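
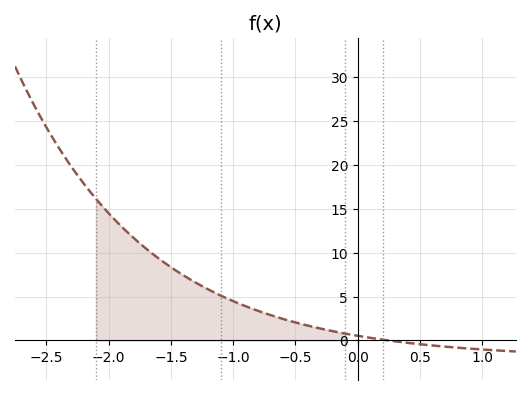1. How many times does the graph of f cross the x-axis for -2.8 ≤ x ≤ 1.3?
1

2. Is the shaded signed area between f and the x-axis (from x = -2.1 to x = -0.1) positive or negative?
positive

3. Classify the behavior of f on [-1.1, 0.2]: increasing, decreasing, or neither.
decreasing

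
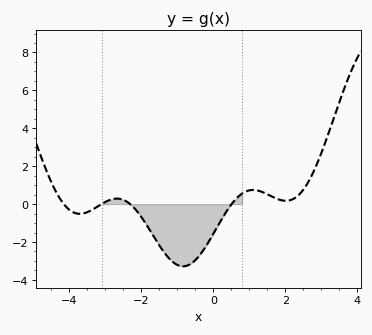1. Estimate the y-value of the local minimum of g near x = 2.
0.175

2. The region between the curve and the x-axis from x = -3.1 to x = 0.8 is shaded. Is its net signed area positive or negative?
negative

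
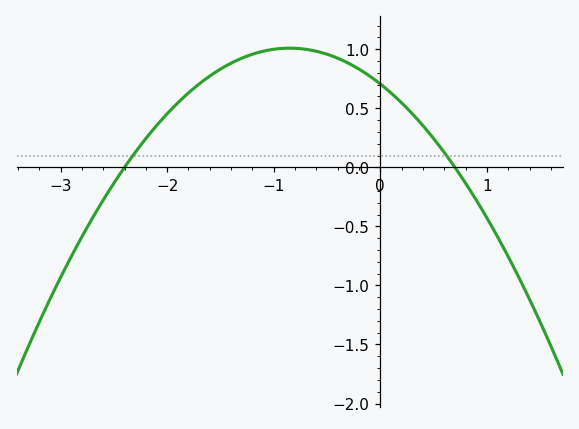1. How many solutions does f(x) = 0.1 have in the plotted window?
2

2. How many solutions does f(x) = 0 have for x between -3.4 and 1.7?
2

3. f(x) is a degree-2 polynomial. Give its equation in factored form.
y = -0.42(x + 2.4)(x - 0.7)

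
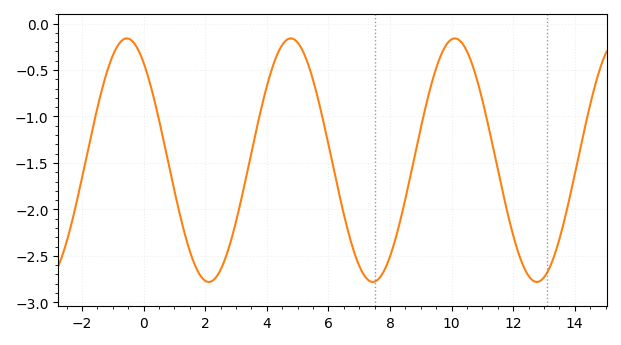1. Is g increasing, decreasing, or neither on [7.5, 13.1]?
neither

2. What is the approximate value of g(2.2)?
-2.77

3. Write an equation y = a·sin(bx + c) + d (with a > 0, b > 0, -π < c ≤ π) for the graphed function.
y = 1.31sin(1.18x + 2.21) - 1.47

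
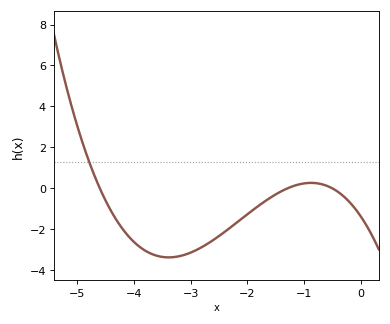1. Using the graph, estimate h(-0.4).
-0.2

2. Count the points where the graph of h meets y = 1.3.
1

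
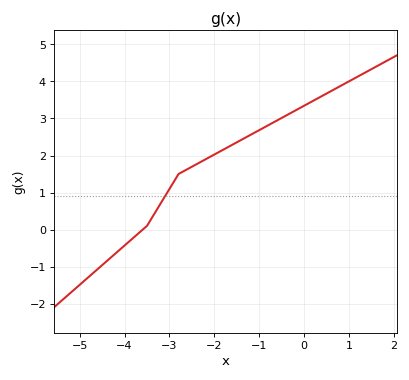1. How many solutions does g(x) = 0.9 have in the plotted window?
1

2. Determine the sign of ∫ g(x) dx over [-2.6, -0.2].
positive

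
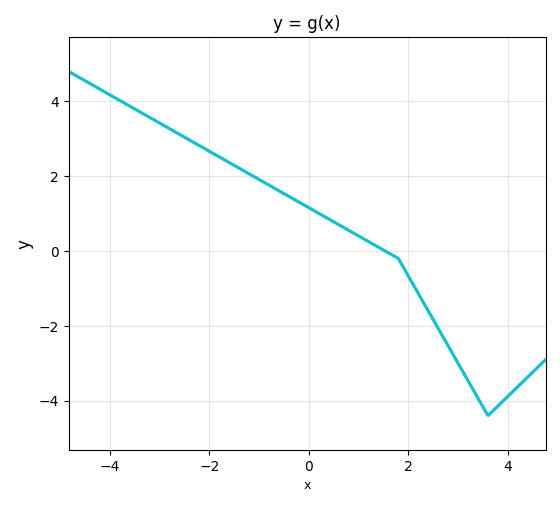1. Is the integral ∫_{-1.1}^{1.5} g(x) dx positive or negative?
positive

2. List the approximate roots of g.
1.53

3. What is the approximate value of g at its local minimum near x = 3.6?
-4.4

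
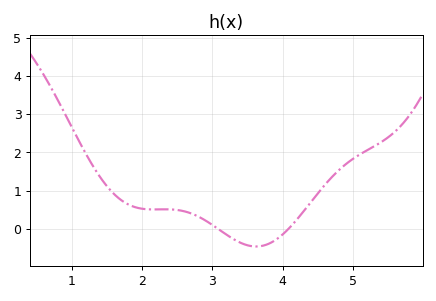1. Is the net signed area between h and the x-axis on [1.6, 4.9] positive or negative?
positive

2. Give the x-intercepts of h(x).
3.08, 4.08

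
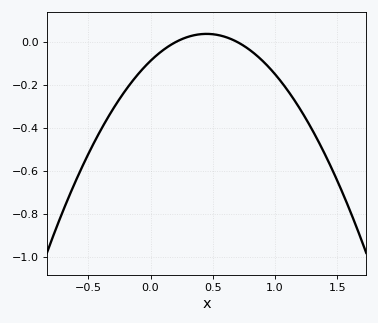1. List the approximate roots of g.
0.2, 0.7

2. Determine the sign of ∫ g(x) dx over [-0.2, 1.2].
negative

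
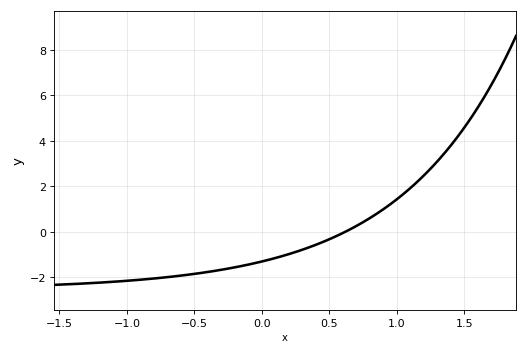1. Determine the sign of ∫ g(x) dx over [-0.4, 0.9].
negative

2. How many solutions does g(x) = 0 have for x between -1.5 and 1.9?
1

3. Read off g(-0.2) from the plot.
-1.56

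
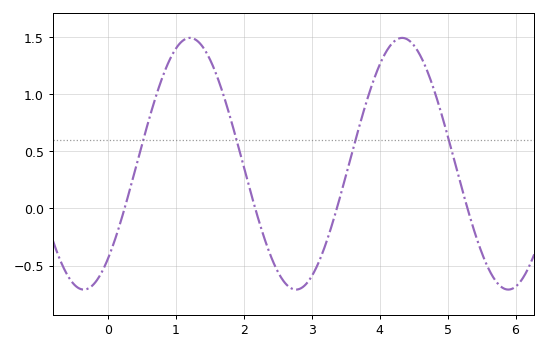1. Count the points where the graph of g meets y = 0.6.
4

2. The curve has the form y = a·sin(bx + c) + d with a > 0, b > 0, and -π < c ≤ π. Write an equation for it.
y = 1.1sin(2.01x - 0.85) + 0.39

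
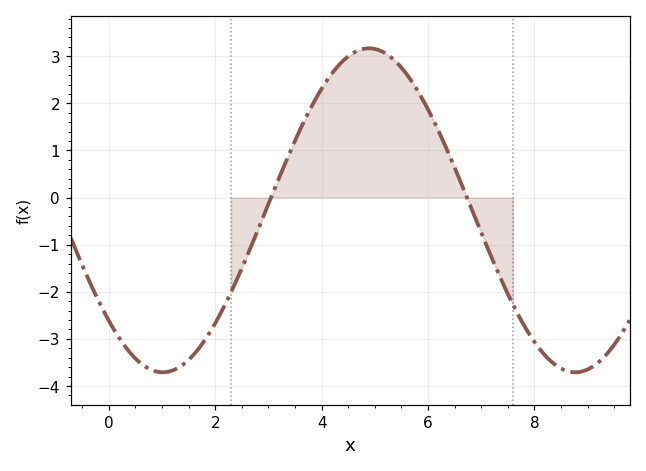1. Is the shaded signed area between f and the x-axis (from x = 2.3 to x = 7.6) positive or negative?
positive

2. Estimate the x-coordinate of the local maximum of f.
4.8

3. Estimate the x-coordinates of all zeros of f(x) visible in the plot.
3, 6.8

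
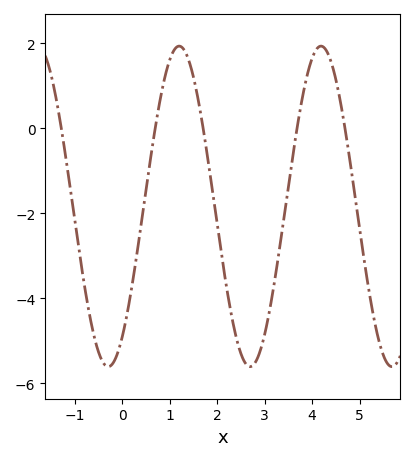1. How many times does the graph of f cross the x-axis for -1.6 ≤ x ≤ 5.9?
5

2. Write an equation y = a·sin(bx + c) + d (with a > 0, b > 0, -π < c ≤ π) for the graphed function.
y = 3.77sin(2.1x - 0.94) - 1.84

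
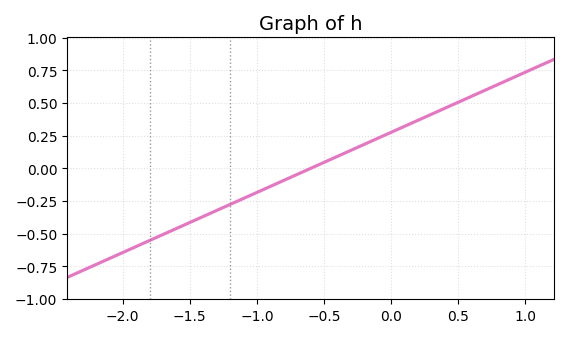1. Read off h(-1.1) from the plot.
-0.23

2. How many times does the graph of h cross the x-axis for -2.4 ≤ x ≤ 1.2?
1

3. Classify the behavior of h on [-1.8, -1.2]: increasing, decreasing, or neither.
increasing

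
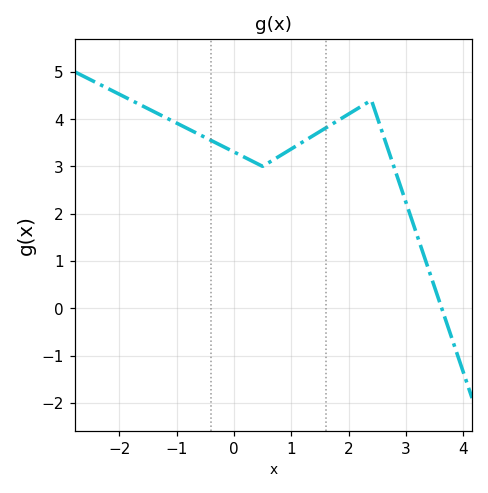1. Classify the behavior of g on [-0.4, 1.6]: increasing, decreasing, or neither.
neither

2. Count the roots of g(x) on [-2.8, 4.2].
1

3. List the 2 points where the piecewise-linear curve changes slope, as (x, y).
(0.5, 3); (2.4, 4.4)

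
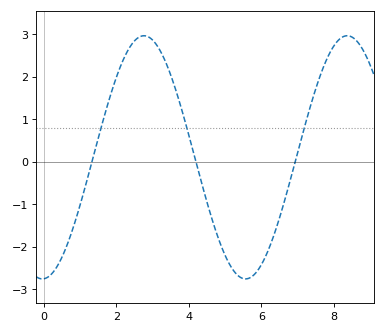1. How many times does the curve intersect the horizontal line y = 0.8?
3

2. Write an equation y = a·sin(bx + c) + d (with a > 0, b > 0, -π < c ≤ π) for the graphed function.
y = 2.86sin(1.1x - 1.5) + 0.1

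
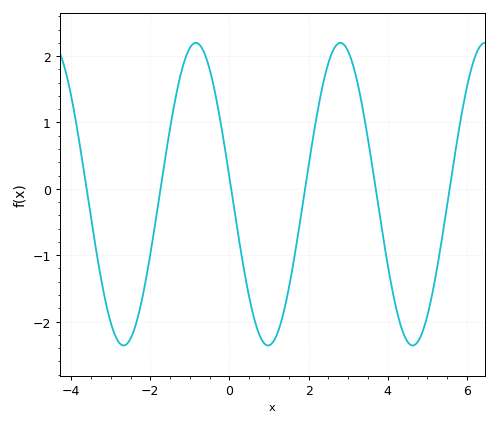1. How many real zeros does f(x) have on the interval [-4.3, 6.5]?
6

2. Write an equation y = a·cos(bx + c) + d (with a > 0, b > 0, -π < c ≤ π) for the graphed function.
y = 2.28cos(1.7x + 1.5) - 0.08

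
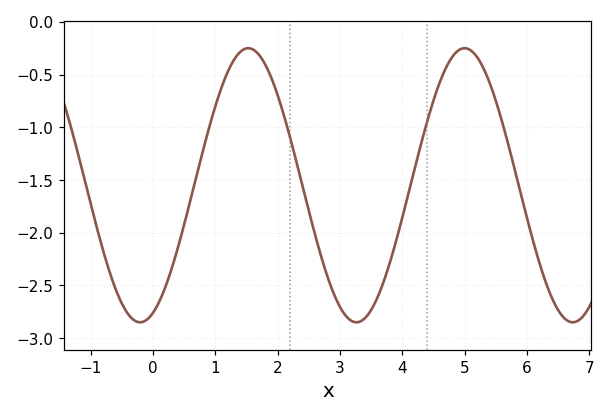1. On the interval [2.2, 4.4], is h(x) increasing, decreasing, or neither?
neither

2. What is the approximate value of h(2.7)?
-2.25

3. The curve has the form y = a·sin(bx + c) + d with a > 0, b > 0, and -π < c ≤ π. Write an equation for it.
y = 1.3sin(1.8x - 1.2) - 1.55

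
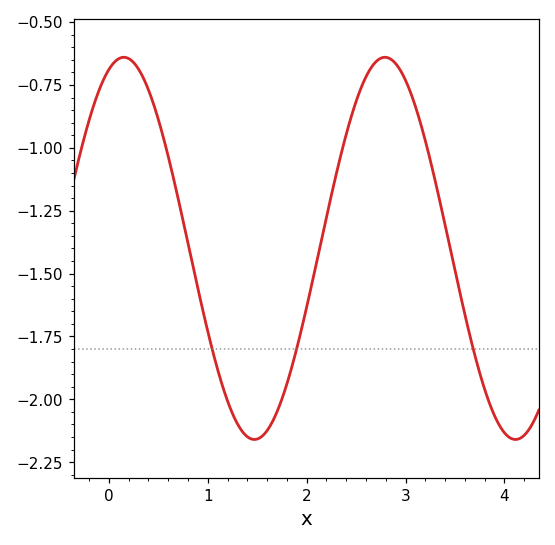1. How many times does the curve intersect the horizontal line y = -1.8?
3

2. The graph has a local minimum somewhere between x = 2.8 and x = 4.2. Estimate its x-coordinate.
4.11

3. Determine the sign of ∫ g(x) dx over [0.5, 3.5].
negative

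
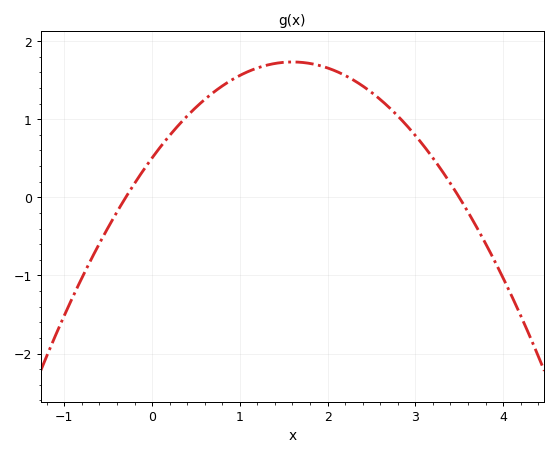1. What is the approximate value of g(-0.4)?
-0.2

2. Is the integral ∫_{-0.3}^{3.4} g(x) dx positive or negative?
positive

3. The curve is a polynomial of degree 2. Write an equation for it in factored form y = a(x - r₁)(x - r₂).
y = -0.48(x + 0.3)(x - 3.5)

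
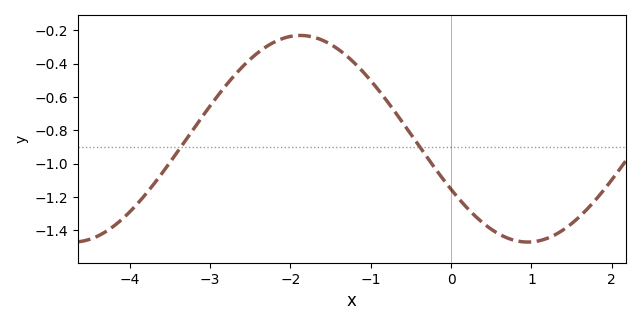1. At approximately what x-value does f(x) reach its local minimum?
0.955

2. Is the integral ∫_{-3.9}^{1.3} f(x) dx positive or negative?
negative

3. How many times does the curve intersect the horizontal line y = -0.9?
2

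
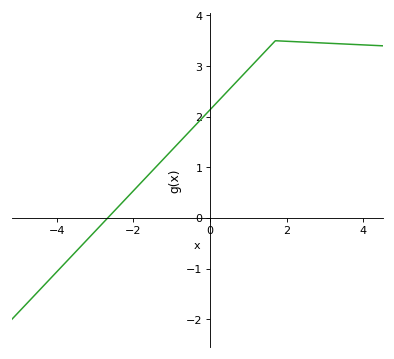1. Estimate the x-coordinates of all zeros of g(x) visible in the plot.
-2.6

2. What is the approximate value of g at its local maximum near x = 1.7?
3.5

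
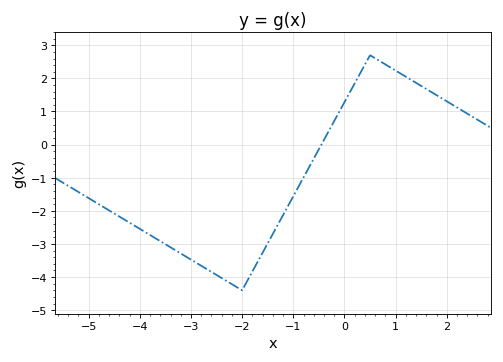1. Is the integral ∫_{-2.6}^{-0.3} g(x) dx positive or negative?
negative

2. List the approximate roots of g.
-0.451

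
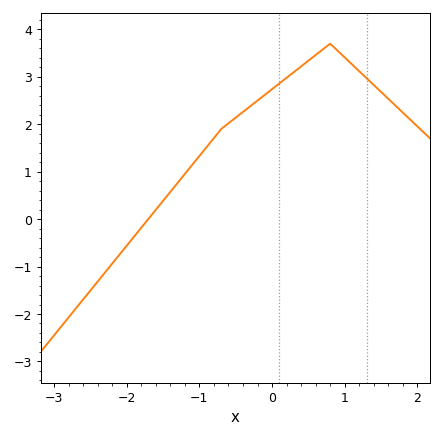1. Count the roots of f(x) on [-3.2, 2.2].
1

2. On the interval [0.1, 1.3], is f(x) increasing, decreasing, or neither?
neither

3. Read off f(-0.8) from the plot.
1.71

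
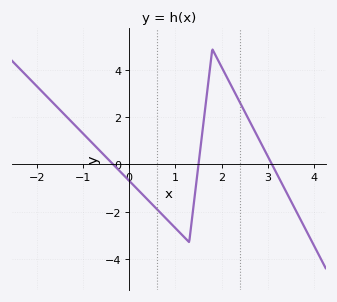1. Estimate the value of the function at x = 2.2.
3.39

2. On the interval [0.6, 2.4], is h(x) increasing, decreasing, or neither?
neither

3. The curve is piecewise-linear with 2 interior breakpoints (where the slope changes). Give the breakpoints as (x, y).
(1.3, -3.3); (1.8, 4.9)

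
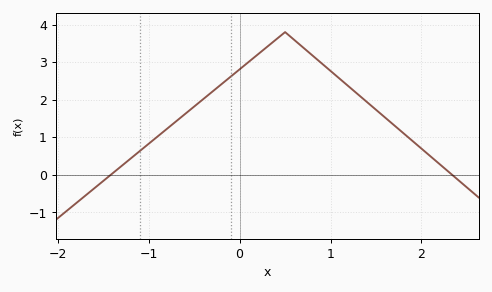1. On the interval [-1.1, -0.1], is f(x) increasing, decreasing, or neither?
increasing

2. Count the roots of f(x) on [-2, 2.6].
2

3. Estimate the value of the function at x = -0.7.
1.4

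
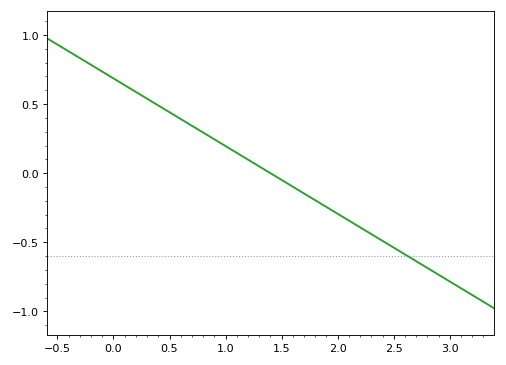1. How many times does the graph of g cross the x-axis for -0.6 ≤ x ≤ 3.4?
1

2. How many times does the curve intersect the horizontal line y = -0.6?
1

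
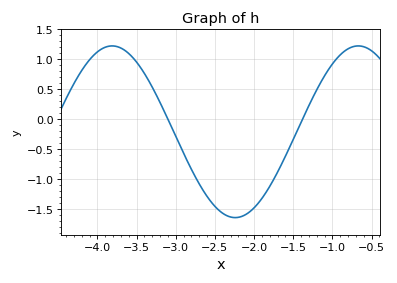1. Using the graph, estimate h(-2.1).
-1.6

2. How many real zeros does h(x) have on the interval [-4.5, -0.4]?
2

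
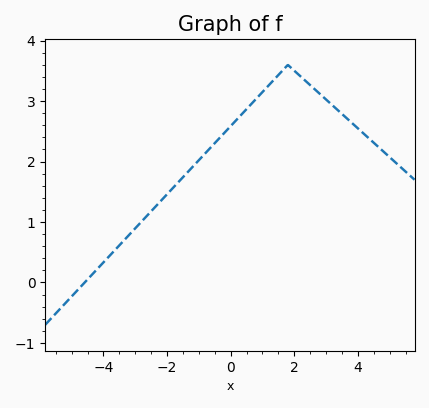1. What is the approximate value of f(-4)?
0.3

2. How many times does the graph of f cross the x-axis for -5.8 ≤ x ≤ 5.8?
1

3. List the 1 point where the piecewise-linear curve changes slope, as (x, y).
(1.8, 3.6)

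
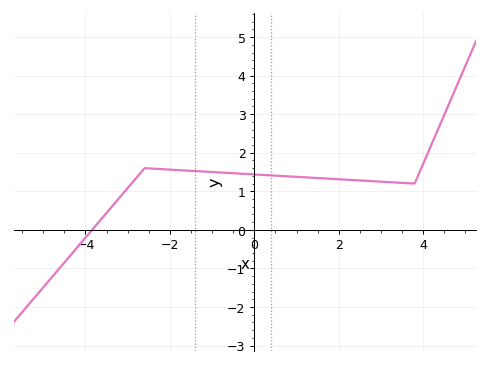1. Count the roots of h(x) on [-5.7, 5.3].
1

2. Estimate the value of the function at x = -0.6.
1.5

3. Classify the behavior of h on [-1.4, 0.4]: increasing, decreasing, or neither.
decreasing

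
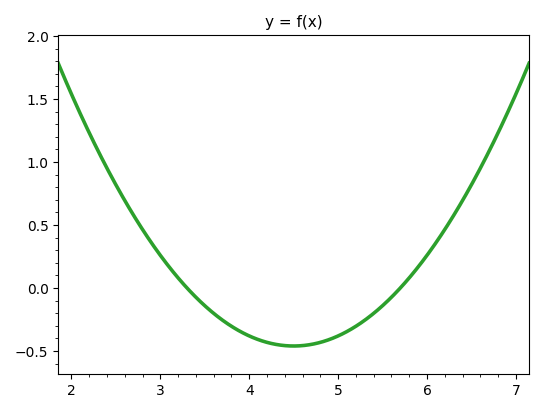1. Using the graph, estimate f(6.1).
0.35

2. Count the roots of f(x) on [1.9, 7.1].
2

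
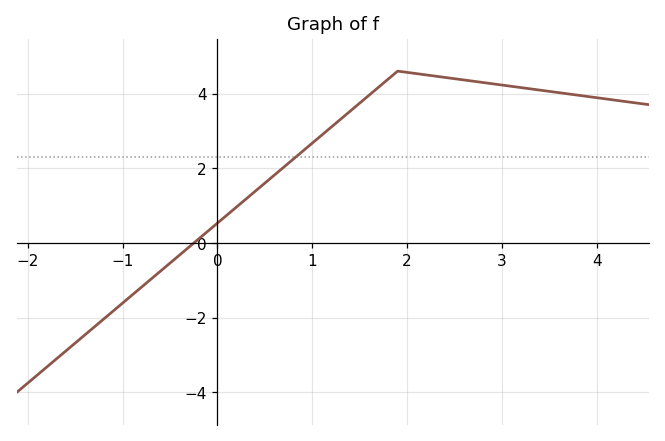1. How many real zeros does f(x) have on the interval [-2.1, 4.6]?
1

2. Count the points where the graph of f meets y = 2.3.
1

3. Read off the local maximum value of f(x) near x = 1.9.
4.6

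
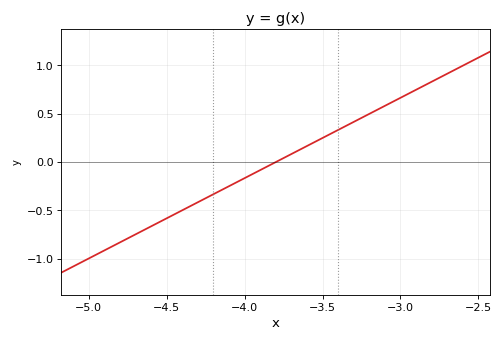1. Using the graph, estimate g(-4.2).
-0.332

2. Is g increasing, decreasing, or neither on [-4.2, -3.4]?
increasing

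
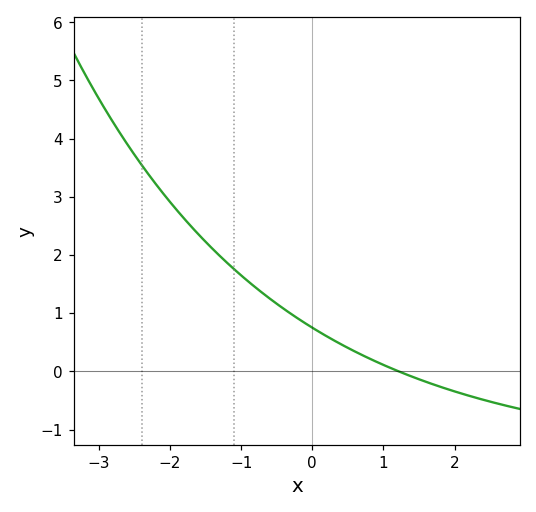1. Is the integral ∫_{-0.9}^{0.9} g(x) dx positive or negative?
positive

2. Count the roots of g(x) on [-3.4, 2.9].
1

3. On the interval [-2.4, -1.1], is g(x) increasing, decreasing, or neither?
decreasing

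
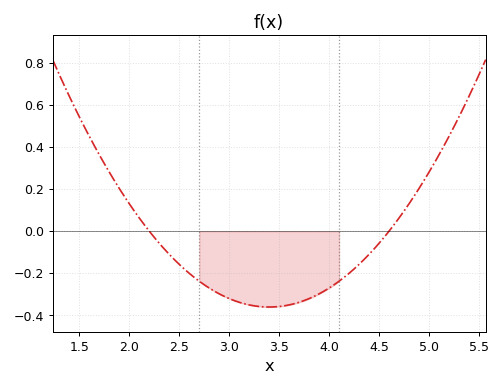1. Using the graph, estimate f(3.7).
-0.337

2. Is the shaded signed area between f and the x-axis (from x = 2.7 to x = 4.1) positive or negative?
negative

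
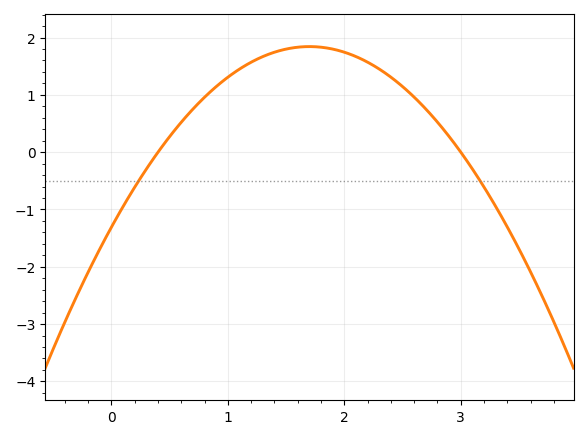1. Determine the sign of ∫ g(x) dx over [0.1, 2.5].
positive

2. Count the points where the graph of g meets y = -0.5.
2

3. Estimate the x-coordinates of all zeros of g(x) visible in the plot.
0.4, 3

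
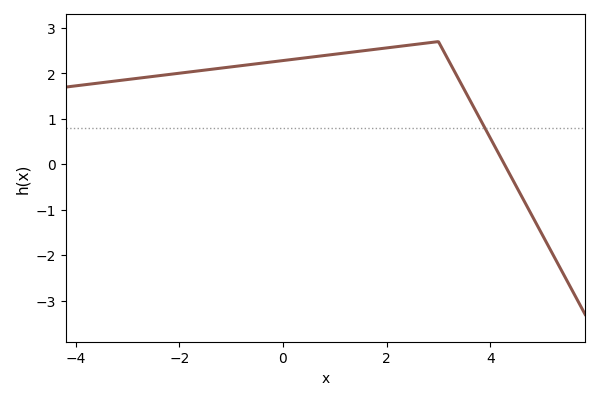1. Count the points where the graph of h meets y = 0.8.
1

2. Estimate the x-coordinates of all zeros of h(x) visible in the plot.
4.2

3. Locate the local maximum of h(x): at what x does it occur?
3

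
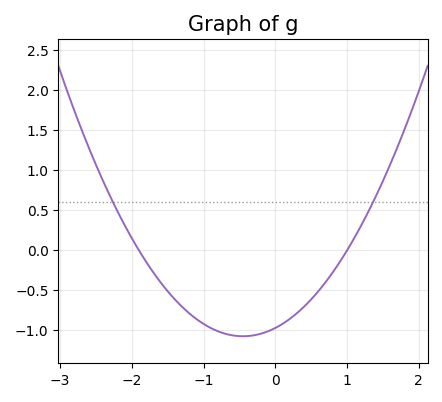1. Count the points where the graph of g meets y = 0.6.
2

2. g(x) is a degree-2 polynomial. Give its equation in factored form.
y = 0.51(x + 1.9)(x - 1)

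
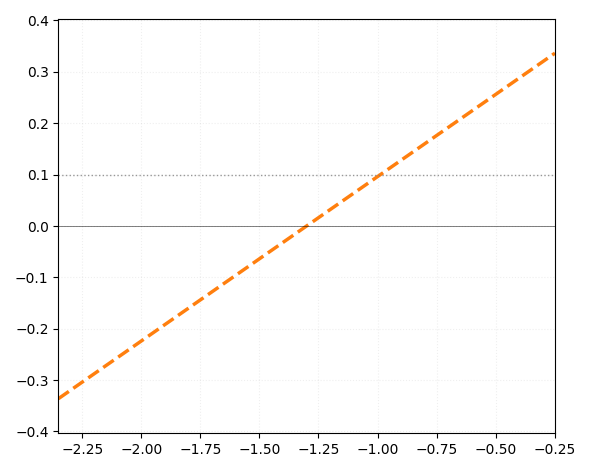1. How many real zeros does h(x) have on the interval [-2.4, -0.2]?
1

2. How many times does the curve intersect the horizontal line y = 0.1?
1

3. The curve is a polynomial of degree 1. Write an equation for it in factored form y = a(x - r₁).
y = 0.32(x + 1.3)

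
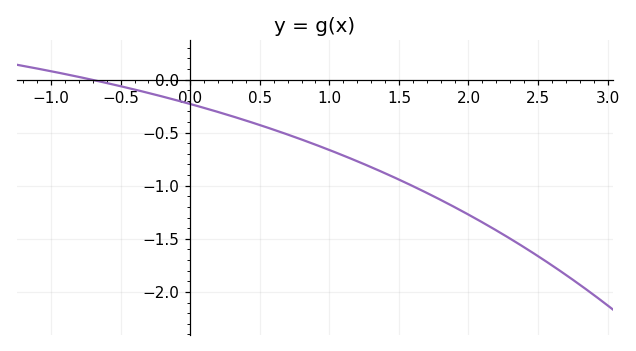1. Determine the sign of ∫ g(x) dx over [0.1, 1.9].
negative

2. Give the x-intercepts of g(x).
-0.7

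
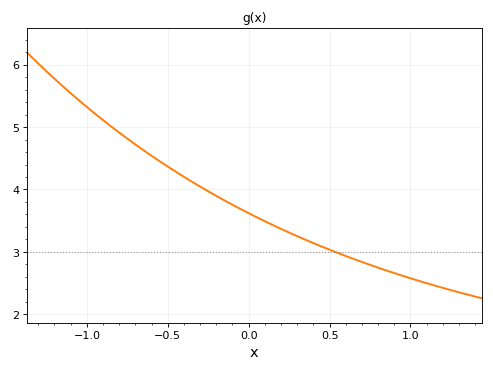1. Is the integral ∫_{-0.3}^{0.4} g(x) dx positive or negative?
positive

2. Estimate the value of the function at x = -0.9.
5.1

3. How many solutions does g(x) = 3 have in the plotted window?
1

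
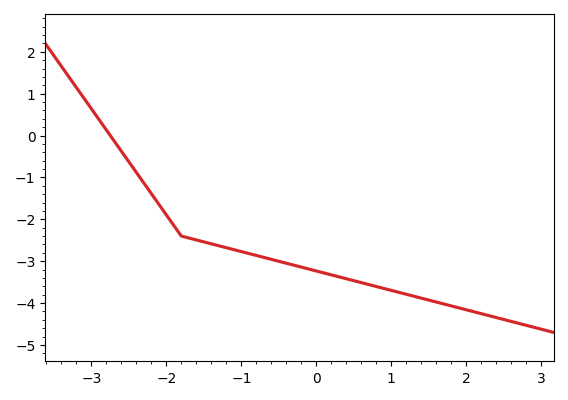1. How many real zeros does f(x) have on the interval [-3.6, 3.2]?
1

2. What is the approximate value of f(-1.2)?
-2.68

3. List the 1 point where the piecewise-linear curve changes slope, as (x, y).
(-1.8, -2.4)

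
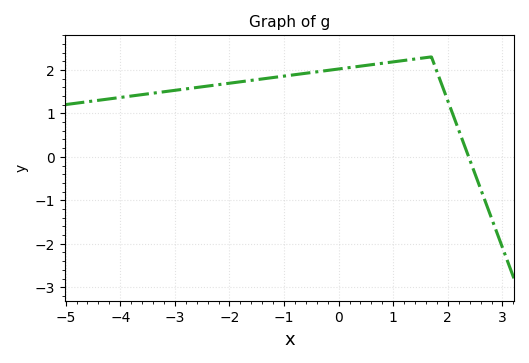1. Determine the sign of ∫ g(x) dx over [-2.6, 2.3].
positive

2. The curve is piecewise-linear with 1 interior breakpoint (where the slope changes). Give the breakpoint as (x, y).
(1.7, 2.3)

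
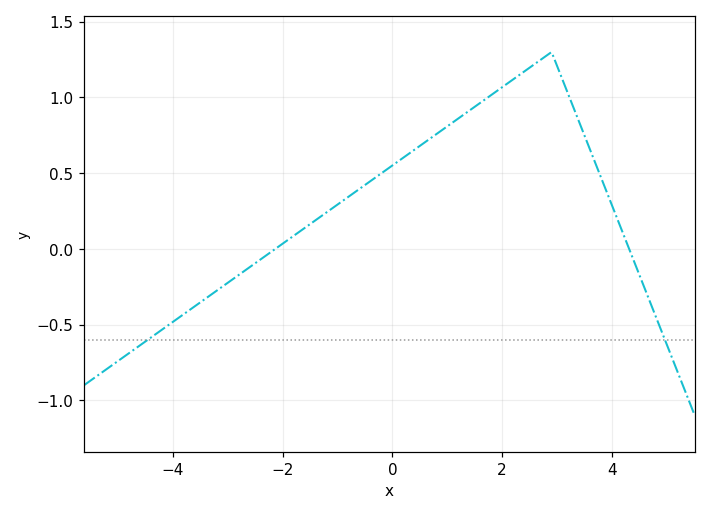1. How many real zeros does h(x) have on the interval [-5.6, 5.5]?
2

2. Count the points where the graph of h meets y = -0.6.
2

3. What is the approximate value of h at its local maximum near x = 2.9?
1.3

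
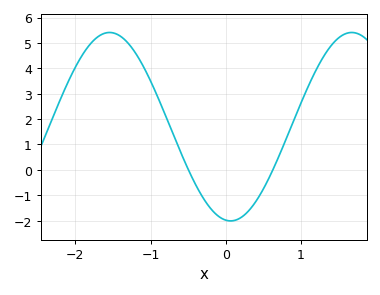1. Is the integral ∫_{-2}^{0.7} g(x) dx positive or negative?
positive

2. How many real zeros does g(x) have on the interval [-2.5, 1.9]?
2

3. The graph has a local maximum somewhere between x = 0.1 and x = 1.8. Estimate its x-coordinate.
1.68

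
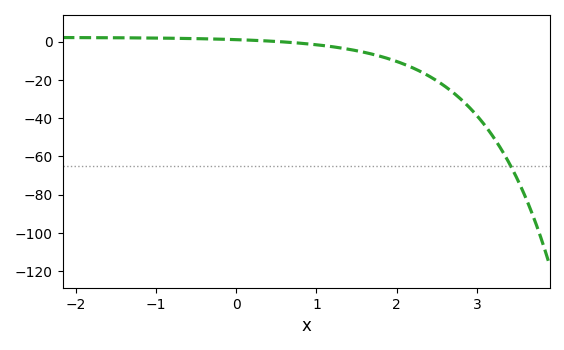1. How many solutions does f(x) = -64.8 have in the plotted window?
1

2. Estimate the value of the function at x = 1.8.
-7.7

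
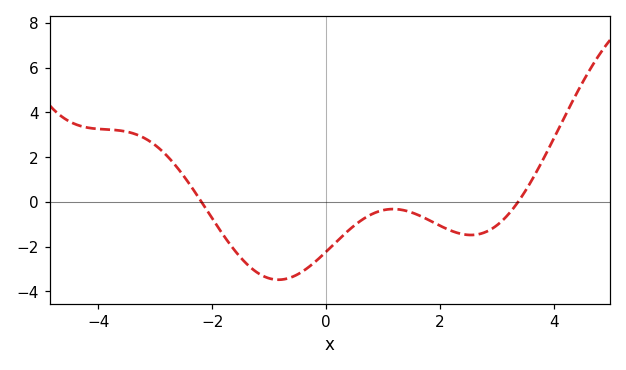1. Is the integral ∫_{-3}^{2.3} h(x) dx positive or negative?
negative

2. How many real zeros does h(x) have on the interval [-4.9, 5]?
2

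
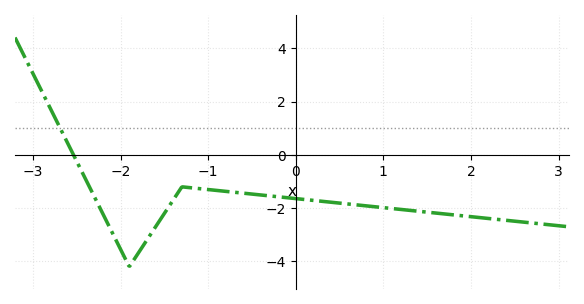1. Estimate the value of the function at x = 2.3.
-2.42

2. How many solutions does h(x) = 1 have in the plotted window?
1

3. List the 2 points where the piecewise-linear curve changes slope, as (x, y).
(-1.9, -4.2); (-1.3, -1.2)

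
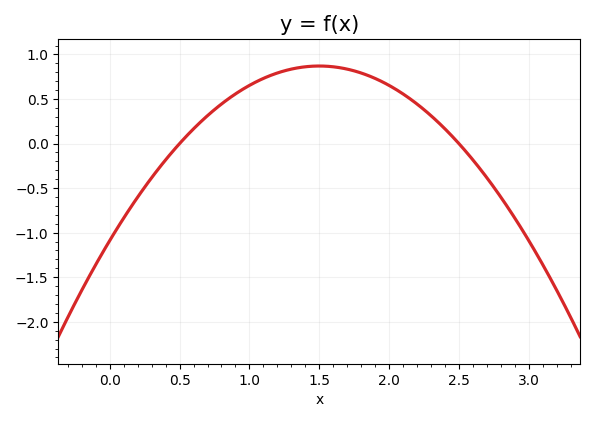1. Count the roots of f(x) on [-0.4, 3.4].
2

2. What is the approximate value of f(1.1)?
0.75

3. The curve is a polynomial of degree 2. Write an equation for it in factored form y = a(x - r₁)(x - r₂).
y = -0.87(x - 0.5)(x - 2.5)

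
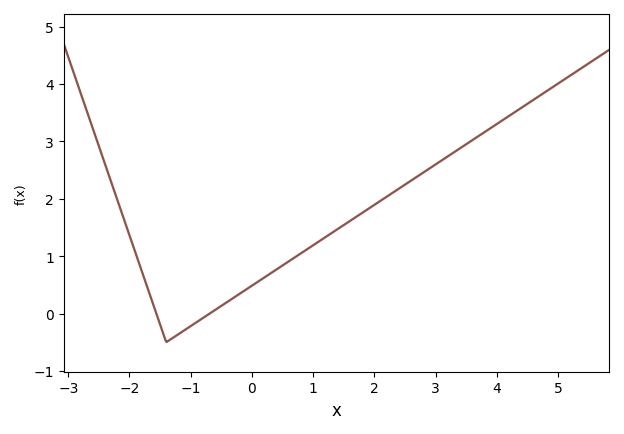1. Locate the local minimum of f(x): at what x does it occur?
-1.4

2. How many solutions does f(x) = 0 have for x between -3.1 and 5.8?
2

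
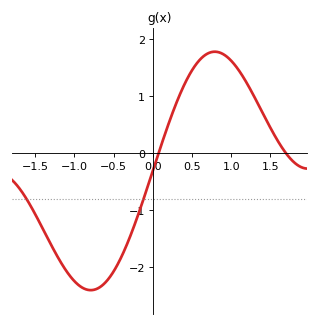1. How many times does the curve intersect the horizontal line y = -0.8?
2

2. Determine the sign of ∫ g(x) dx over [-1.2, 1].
negative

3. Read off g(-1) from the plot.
-2.24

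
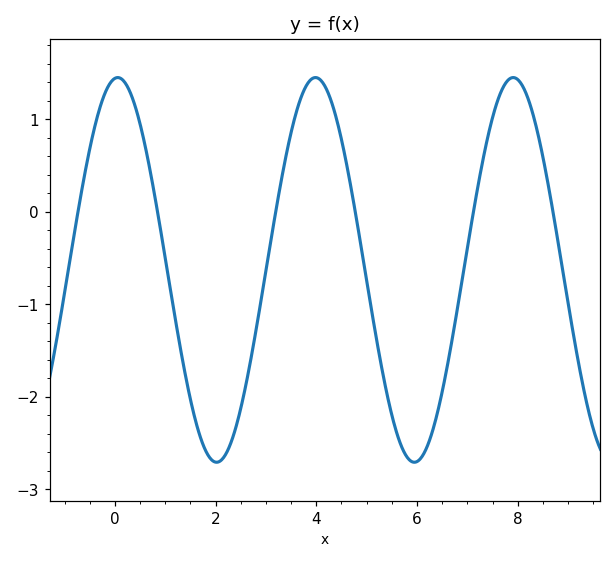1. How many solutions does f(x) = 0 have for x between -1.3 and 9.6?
6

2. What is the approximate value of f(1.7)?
-2.4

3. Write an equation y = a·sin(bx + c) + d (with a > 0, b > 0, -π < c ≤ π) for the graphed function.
y = 2.08sin(1.6x + 1.5) - 0.63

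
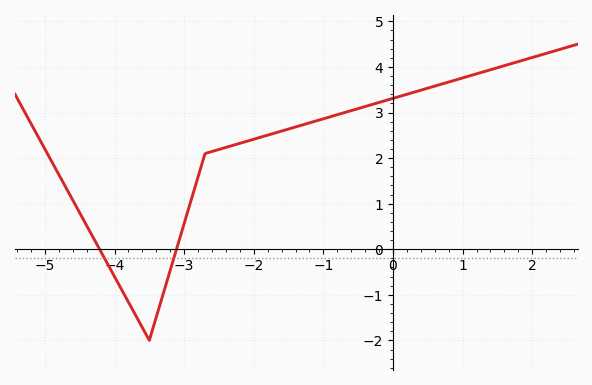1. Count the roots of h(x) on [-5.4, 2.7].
2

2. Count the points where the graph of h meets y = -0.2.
2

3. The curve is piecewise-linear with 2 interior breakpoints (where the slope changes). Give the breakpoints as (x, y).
(-3.5, -2); (-2.7, 2.1)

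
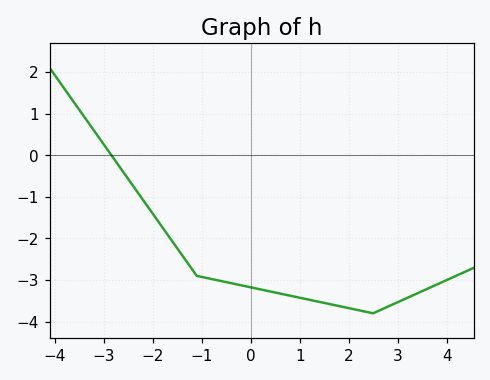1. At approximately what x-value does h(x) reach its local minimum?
2.5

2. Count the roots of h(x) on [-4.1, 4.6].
1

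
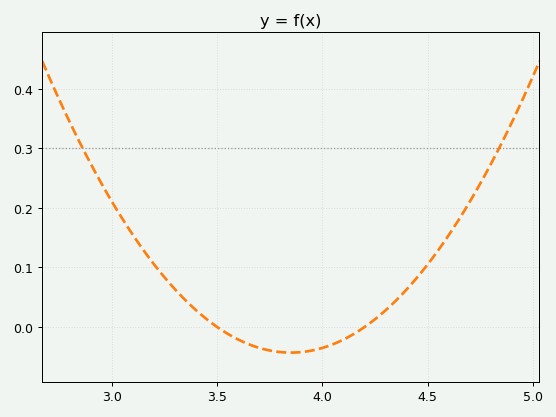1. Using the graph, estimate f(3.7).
-0.03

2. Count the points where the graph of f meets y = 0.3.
2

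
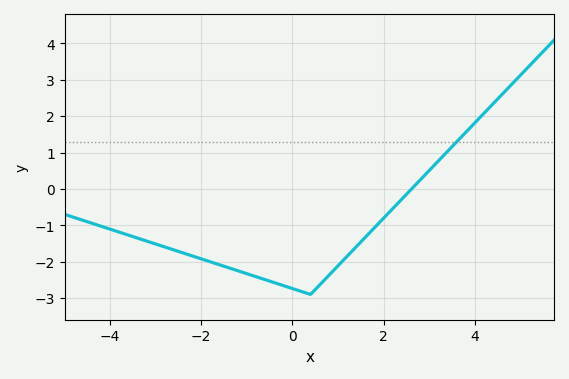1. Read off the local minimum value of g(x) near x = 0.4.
-2.9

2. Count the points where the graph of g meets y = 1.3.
1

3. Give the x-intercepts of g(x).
2.61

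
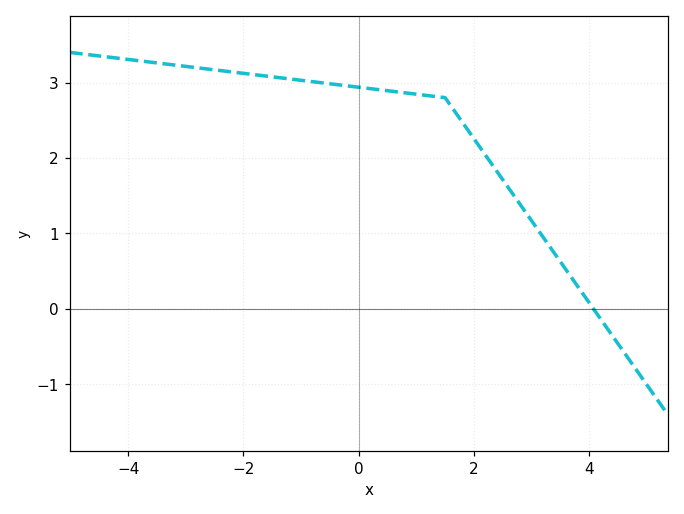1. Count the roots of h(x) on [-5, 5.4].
1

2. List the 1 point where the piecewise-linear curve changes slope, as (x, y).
(1.5, 2.8)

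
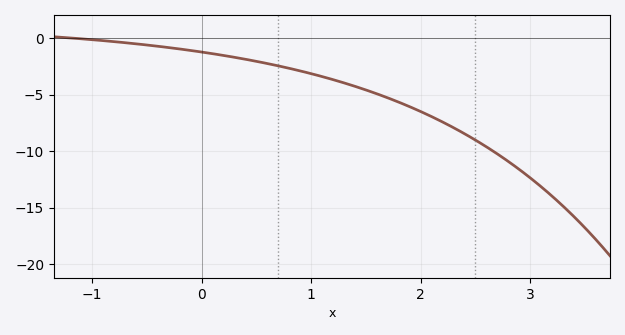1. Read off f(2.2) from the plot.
-7.5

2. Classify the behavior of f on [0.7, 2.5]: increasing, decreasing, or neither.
decreasing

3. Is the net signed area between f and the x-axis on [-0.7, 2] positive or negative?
negative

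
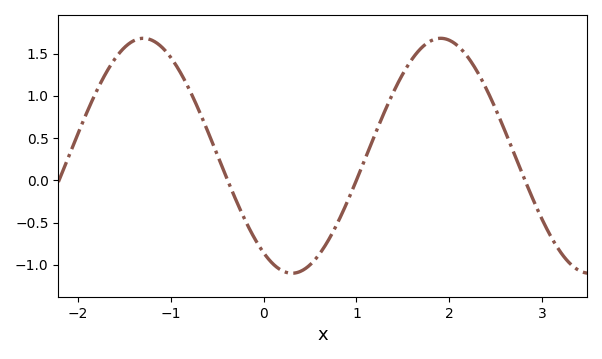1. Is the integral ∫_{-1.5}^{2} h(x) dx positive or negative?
positive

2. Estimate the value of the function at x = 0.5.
-1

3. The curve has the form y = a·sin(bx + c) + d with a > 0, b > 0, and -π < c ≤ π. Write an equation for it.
y = 1.39sin(2x - 2.2) + 0.29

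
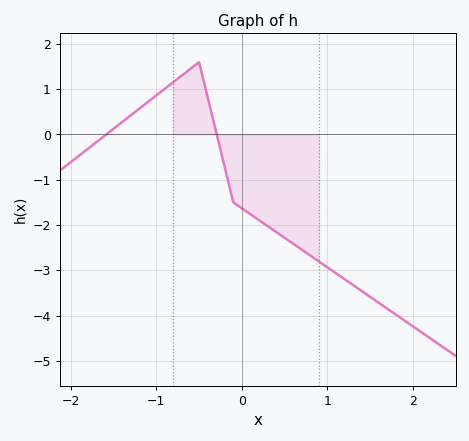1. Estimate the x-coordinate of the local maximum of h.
-0.501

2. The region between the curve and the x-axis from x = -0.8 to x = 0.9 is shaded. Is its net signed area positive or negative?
negative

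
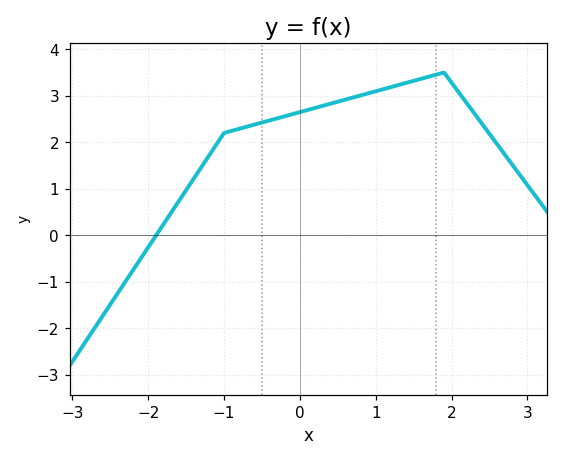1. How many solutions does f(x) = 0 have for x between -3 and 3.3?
1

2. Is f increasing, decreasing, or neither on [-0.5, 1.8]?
increasing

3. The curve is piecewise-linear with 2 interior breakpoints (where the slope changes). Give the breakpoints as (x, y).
(-1, 2.2); (1.9, 3.5)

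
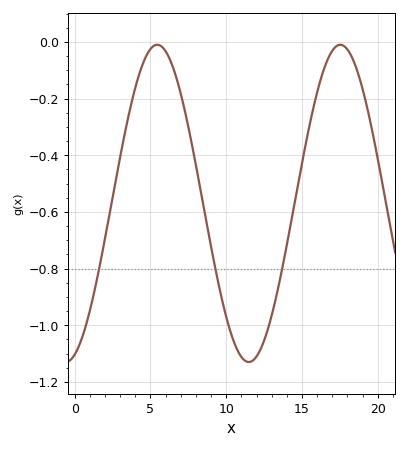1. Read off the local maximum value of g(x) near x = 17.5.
-0.01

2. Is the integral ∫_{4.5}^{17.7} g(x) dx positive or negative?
negative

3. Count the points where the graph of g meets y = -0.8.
3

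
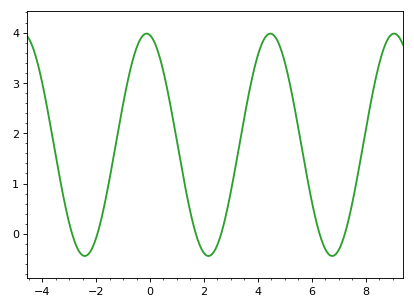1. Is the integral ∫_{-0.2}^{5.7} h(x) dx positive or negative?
positive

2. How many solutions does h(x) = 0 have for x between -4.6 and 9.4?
6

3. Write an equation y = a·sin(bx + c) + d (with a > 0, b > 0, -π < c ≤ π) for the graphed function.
y = 2.21sin(1.4x + 1.7) + 1.77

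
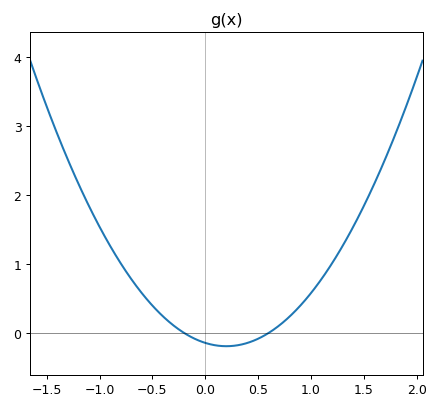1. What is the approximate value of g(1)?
0.6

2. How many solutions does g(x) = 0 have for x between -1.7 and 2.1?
2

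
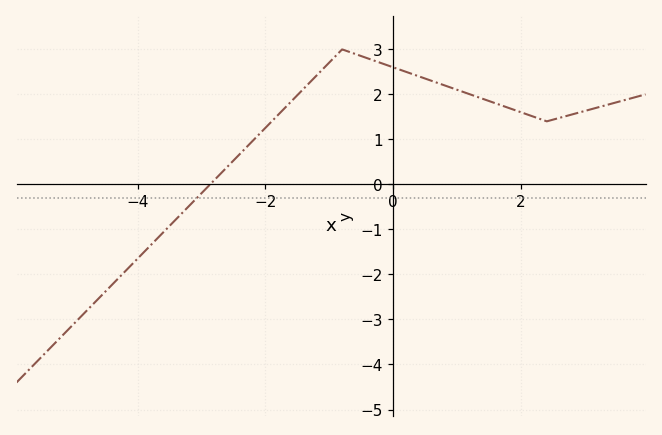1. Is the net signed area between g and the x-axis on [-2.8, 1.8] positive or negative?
positive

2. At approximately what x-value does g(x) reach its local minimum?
2.4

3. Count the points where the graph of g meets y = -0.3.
1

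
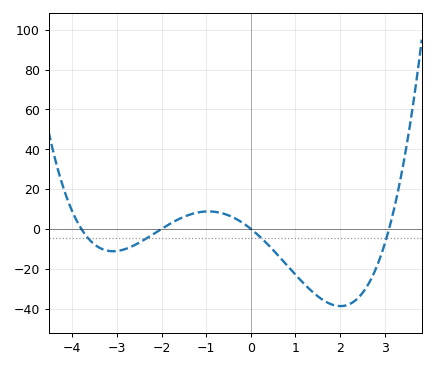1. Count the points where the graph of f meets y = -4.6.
4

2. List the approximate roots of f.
-3.8, -2, 0, 3.1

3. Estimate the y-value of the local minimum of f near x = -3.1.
-11.2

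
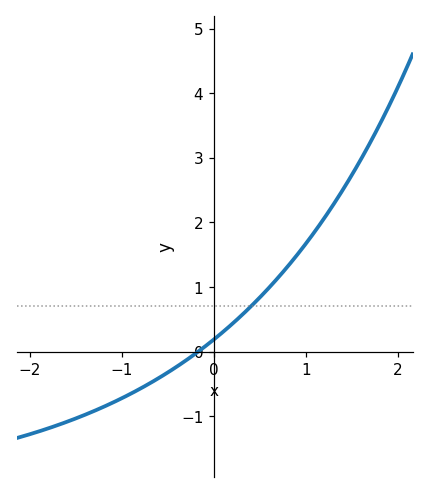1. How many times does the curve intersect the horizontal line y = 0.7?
1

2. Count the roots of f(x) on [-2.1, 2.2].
1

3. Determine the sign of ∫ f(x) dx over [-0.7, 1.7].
positive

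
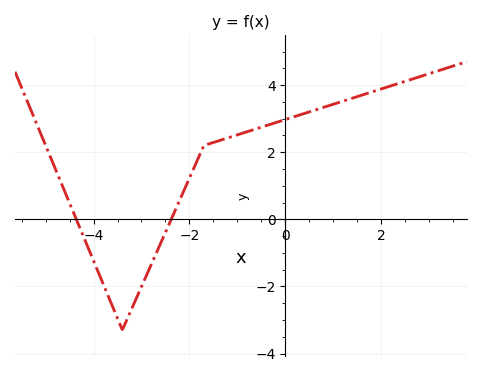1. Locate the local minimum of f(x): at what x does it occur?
-3.4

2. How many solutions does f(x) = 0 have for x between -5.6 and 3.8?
2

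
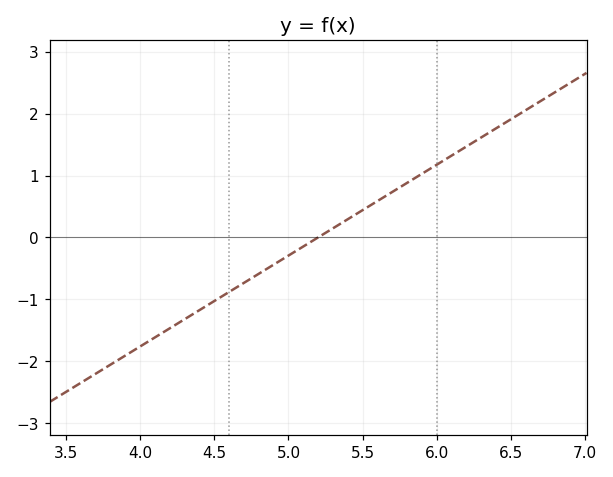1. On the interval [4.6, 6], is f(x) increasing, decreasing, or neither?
increasing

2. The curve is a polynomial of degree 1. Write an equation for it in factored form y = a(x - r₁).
y = 1.47(x - 5.2)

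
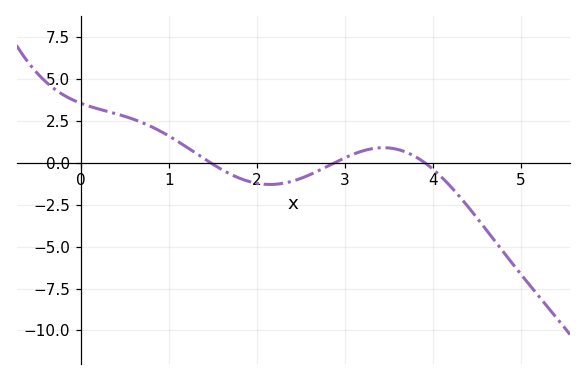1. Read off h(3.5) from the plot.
0.882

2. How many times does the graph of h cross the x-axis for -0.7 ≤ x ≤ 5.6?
3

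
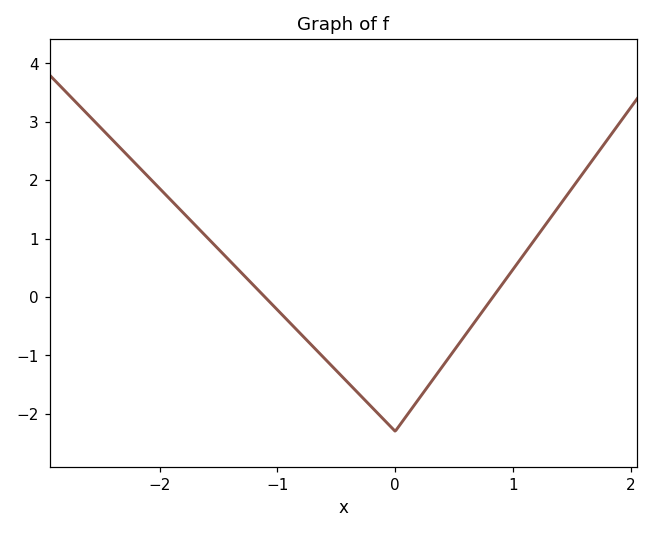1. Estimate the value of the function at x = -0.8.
-0.636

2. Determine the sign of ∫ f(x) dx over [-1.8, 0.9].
negative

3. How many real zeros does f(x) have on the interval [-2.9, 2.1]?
2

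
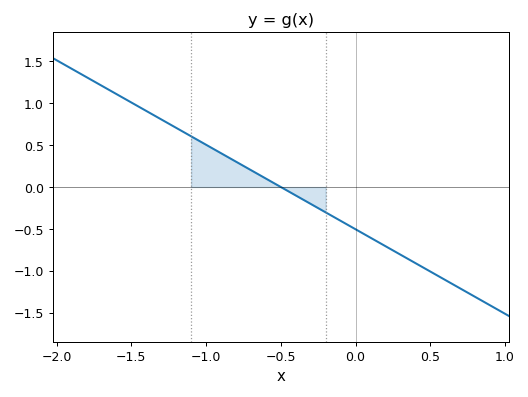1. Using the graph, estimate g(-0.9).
0.404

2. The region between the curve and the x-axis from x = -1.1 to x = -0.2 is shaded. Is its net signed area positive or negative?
positive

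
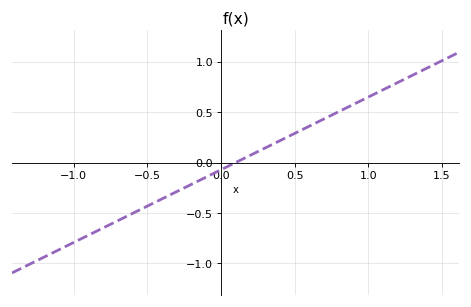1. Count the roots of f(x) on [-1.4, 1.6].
1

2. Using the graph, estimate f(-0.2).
-0.2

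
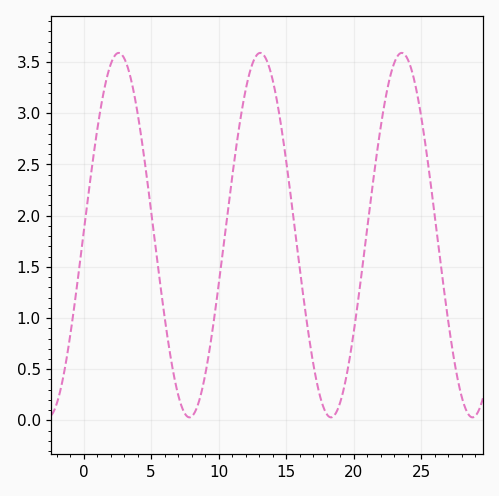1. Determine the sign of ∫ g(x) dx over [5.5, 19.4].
positive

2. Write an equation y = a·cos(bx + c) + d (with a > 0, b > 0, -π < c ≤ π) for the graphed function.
y = 1.78cos(0.6x - 1.56) + 1.81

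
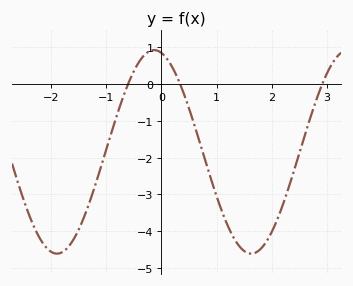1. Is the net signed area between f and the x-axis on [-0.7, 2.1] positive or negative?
negative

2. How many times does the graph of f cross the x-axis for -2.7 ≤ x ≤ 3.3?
3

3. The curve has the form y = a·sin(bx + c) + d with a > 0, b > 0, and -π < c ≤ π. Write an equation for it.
y = 2.77sin(1.78x + 1.81) - 1.84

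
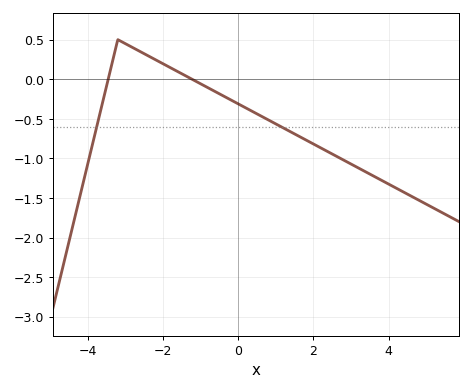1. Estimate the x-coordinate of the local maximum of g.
-3.2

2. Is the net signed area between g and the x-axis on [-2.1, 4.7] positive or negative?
negative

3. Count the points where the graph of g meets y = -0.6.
2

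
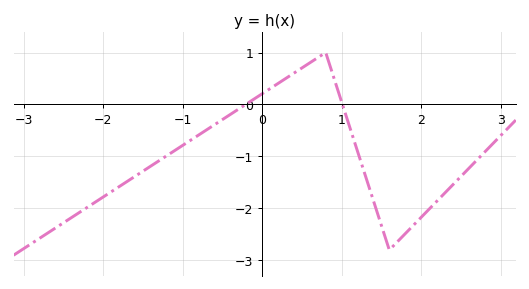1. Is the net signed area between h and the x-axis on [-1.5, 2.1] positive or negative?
negative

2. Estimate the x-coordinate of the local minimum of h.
1.6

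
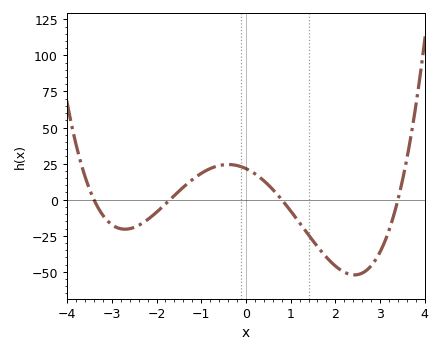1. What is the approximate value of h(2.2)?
-50.3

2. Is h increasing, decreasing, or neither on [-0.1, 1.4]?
decreasing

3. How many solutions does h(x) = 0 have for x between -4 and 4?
4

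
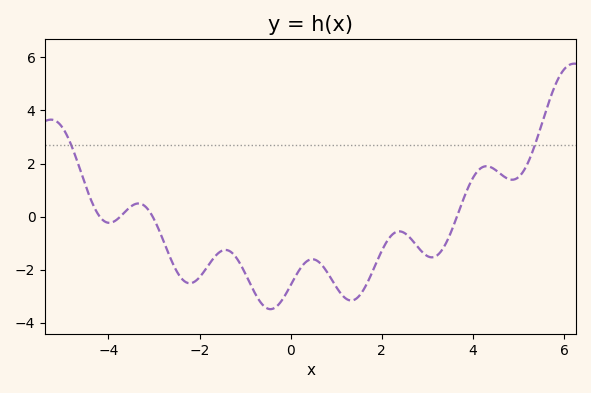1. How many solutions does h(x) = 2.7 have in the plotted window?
2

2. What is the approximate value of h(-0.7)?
-3.2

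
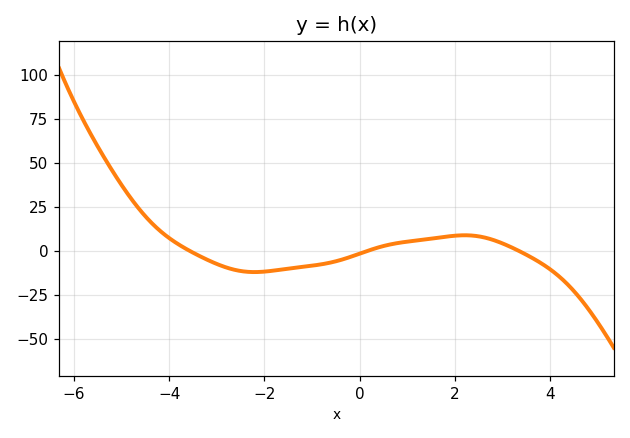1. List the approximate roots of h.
-3.6, 0.2, 3.4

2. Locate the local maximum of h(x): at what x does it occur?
2.2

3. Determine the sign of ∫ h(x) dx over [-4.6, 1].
negative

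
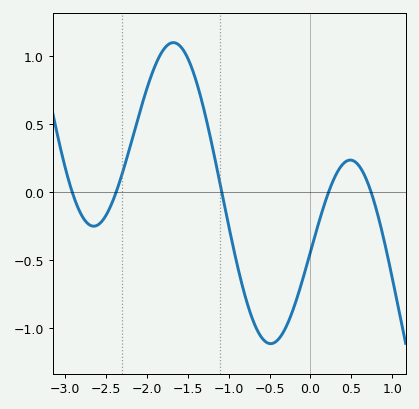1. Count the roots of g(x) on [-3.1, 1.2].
5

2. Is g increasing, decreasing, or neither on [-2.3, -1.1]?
neither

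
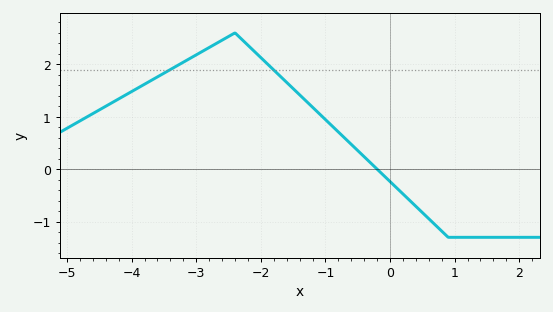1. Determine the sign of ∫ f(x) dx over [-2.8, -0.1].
positive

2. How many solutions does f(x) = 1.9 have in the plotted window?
2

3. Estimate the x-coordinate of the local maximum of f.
-2.4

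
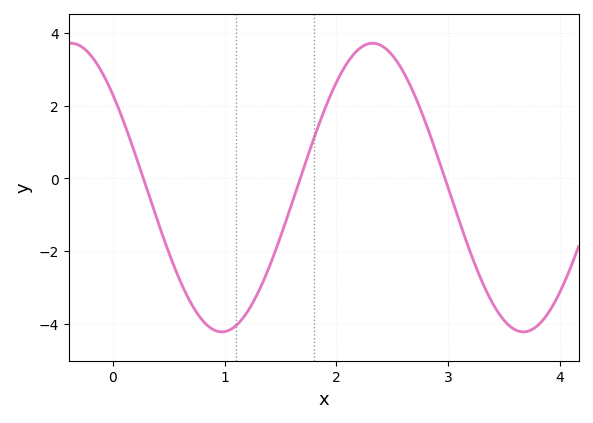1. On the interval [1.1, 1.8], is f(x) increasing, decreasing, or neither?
increasing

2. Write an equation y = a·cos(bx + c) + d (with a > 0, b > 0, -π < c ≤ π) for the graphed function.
y = 3.97cos(2.33x + 0.87) - 0.25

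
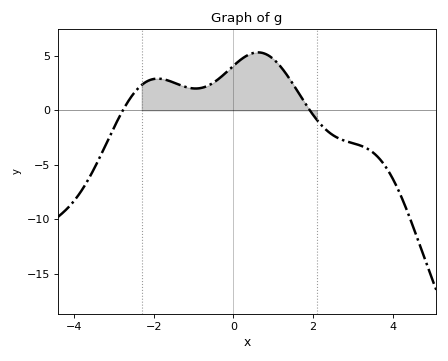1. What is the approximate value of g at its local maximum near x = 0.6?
5.32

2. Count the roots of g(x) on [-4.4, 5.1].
2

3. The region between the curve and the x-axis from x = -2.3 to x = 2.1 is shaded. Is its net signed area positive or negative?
positive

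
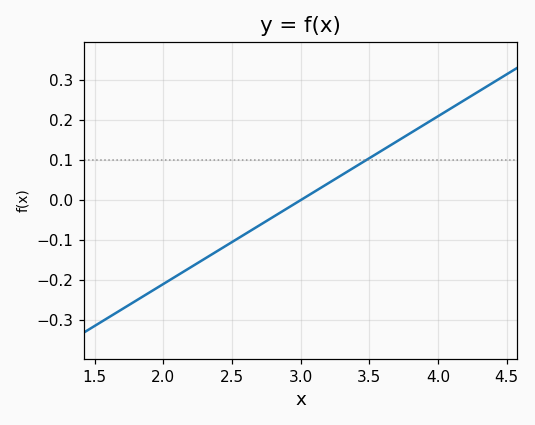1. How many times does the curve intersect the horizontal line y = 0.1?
1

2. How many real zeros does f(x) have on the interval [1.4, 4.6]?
1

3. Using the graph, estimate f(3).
0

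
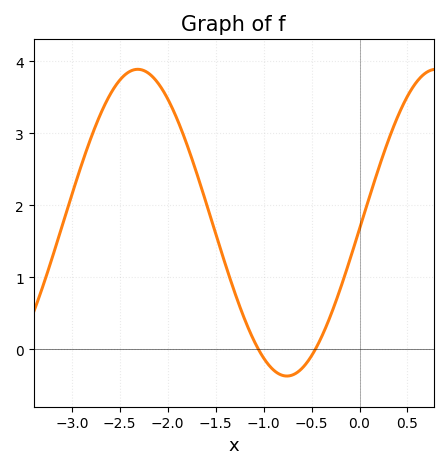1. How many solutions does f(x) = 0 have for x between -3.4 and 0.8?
2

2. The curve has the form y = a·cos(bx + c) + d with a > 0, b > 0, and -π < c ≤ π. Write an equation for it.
y = 2.13cos(2x - 1.6) + 1.76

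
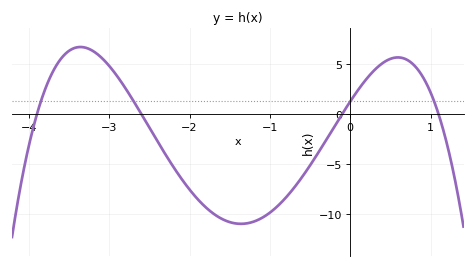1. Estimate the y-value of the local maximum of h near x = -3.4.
6.5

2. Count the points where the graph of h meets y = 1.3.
4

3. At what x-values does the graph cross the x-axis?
-3.9, -2.6, -0.1, 1.1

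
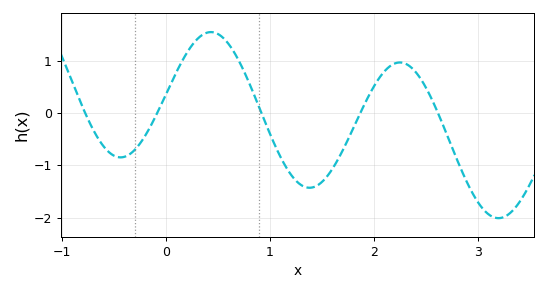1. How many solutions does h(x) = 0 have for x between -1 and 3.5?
5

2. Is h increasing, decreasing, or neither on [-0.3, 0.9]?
neither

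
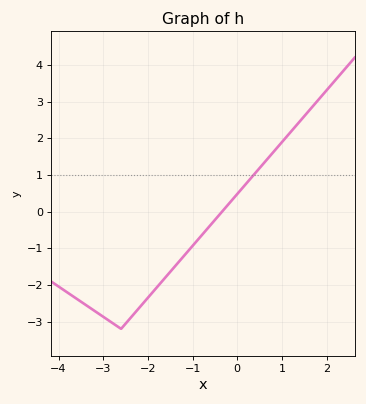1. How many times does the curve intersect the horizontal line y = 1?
1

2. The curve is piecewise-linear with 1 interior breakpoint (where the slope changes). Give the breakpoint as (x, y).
(-2.6, -3.2)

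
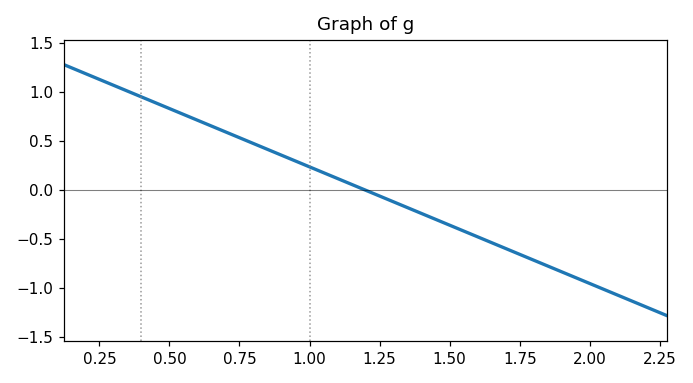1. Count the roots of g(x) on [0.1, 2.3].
1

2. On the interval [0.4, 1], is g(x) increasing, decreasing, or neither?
decreasing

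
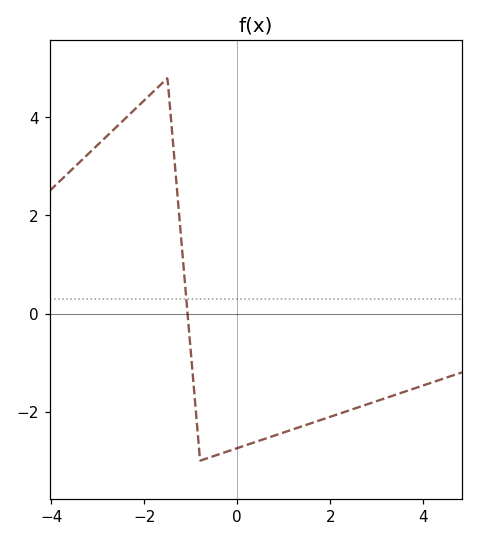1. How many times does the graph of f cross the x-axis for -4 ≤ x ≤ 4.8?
1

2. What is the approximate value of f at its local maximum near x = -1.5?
4.8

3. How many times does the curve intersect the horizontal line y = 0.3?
1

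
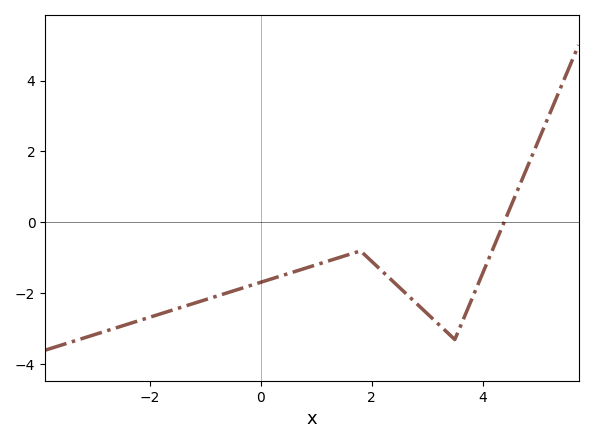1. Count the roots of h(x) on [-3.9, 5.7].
1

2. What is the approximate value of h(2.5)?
-1.8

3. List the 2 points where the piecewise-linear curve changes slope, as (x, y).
(1.8, -0.8); (3.5, -3.3)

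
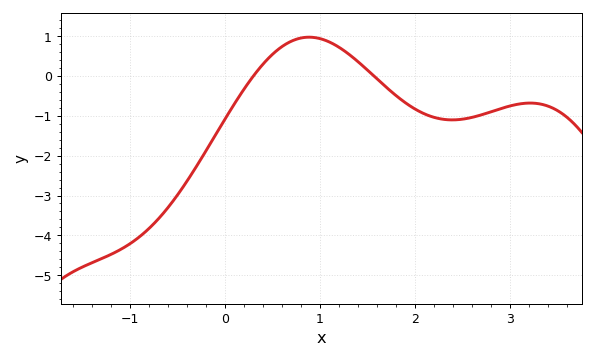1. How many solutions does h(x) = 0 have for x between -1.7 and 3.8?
2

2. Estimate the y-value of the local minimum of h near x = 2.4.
-1.1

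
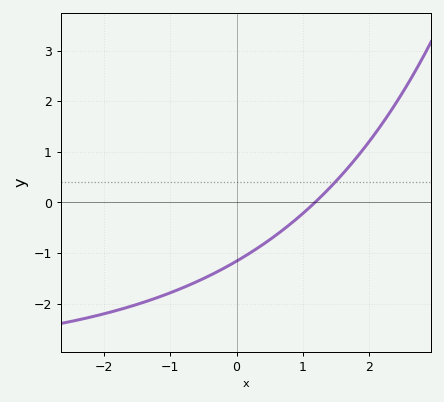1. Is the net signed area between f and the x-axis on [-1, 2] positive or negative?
negative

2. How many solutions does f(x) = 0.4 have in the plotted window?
1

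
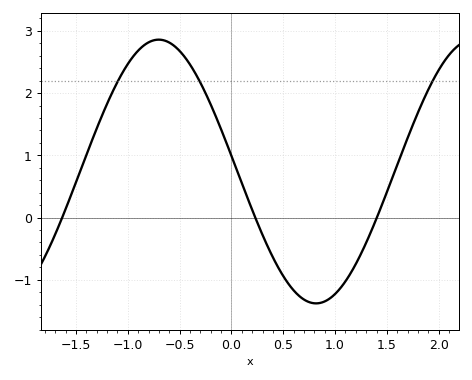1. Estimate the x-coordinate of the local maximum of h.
-0.7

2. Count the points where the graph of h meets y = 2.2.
3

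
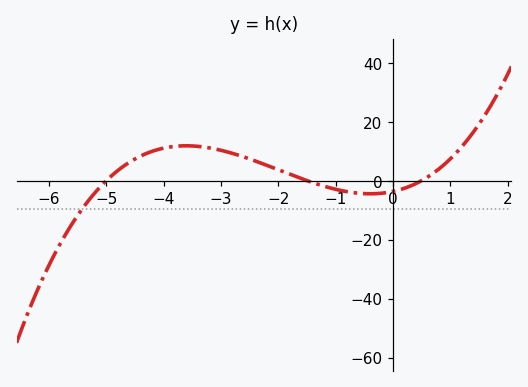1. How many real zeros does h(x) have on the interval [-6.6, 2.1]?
3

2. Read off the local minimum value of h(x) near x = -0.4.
-4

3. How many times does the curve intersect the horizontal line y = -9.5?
1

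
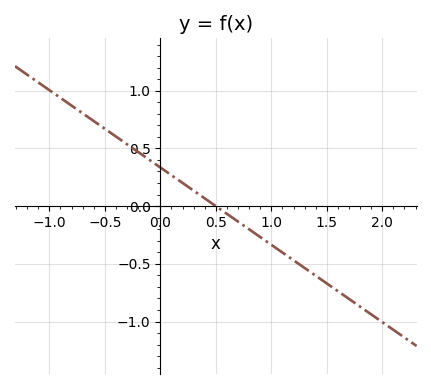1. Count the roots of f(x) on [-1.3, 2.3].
1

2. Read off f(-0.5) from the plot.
0.65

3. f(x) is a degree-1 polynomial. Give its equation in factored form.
y = -0.67(x - 0.5)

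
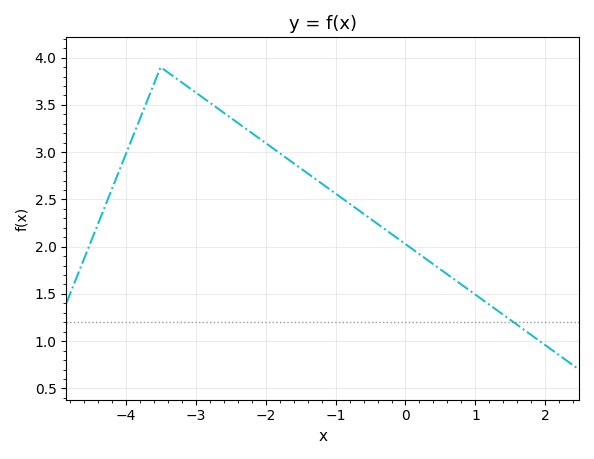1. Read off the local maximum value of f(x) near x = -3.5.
3.9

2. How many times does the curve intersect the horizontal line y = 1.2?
1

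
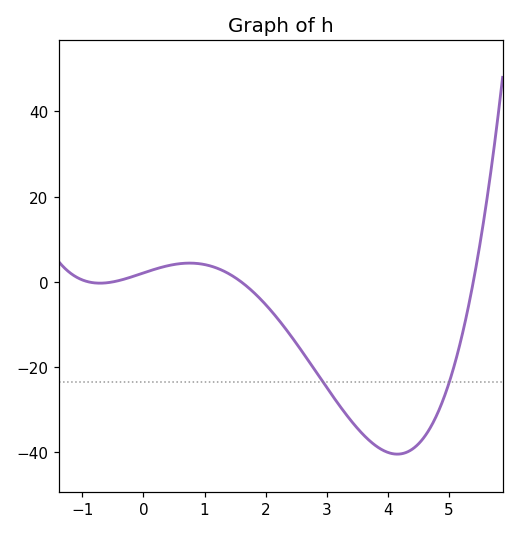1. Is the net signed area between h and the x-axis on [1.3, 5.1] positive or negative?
negative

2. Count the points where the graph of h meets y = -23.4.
2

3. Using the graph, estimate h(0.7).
4.39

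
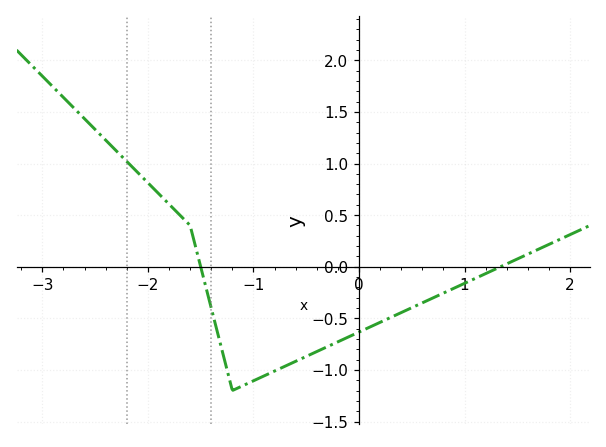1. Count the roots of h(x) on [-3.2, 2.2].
2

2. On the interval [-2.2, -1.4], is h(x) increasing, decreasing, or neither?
decreasing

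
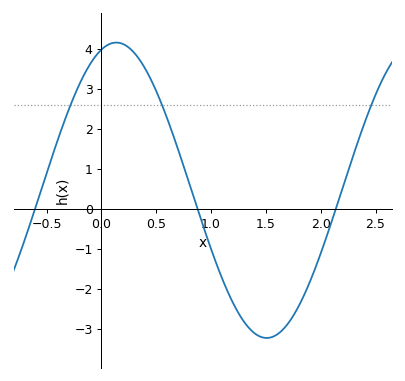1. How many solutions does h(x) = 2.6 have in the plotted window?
3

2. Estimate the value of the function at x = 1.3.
-2.82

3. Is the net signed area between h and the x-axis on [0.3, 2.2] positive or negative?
negative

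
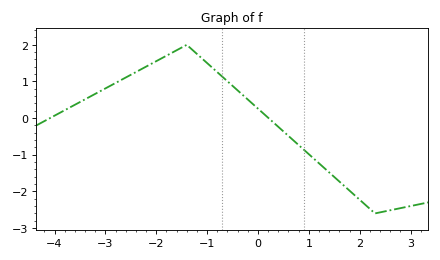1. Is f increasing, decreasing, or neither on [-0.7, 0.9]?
decreasing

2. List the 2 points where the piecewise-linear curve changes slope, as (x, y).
(-1.4, 2); (2.3, -2.6)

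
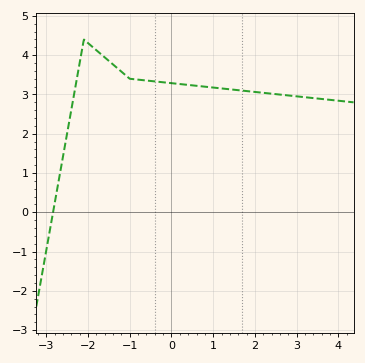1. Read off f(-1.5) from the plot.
3.85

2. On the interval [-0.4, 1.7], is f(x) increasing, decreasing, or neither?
decreasing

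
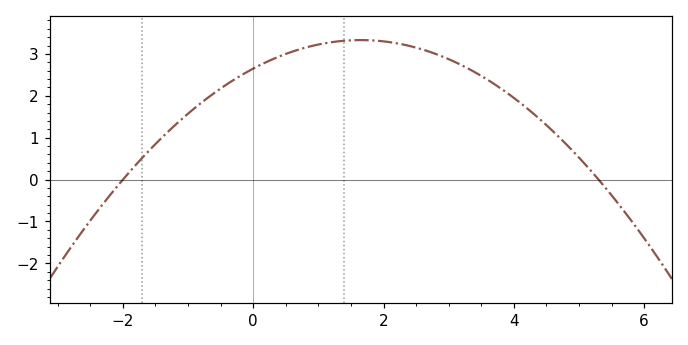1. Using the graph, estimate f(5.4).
-0.2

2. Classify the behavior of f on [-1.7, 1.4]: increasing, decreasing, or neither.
increasing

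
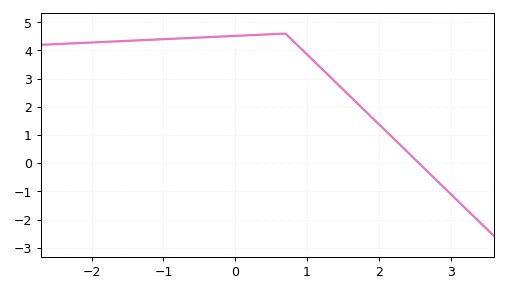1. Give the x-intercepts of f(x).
2.56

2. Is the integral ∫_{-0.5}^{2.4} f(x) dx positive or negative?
positive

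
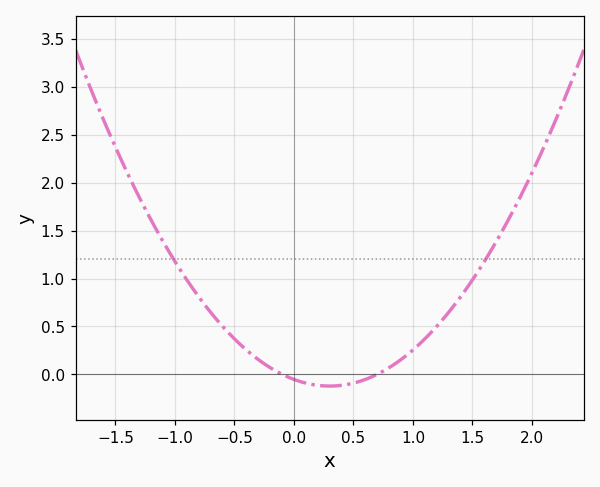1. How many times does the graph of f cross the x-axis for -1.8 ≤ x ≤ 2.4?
2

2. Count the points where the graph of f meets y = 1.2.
2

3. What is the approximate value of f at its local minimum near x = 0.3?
-0.123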